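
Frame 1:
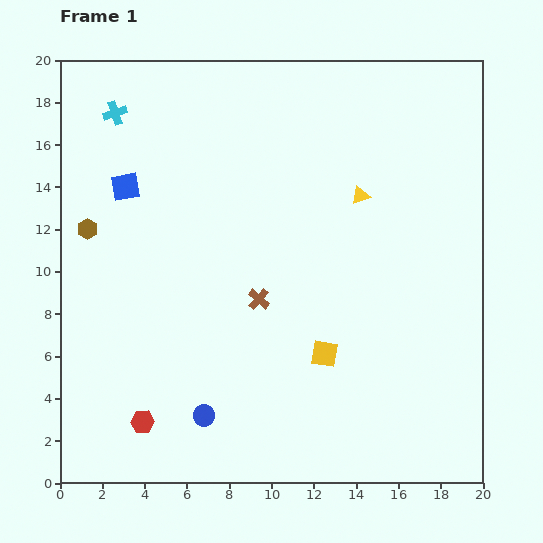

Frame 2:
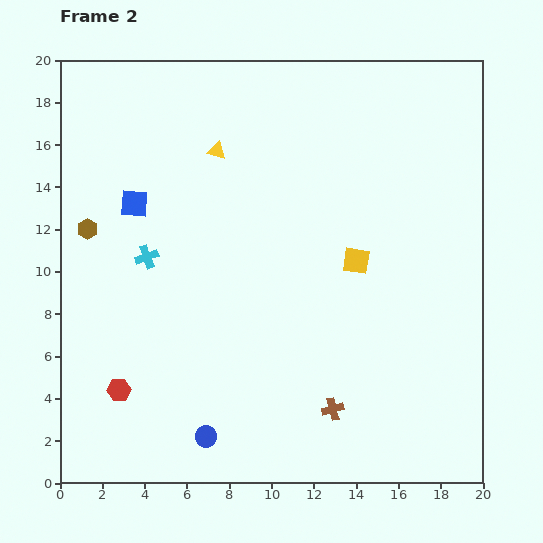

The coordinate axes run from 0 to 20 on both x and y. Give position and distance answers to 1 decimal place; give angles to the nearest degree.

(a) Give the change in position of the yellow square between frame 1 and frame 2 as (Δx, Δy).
(1.5, 4.4)

The yellow square was at (12.5, 6.1) in frame 1 and (14.0, 10.5) in frame 2.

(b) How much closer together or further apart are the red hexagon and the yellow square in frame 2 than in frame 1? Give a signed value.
+3.6

Distance in frame 1: 9.2. Distance in frame 2: 12.8.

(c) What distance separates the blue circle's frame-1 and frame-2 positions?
1.0

The blue circle moved from (6.8, 3.2) to (6.9, 2.2), a distance of √(0.1² + 1.0²) ≈ 1.0.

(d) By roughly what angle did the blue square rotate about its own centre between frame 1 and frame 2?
15° clockwise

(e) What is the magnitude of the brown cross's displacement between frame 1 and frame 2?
6.3

The brown cross moved from (9.4, 8.7) to (12.9, 3.5), a distance of √(3.5² + 5.2²) ≈ 6.3.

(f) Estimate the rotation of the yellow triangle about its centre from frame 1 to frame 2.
34° clockwise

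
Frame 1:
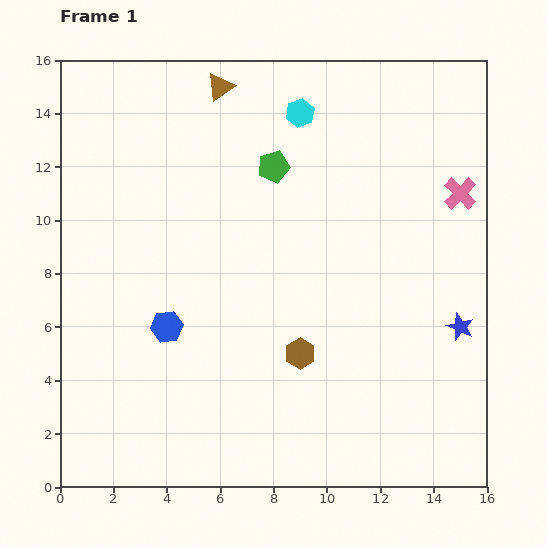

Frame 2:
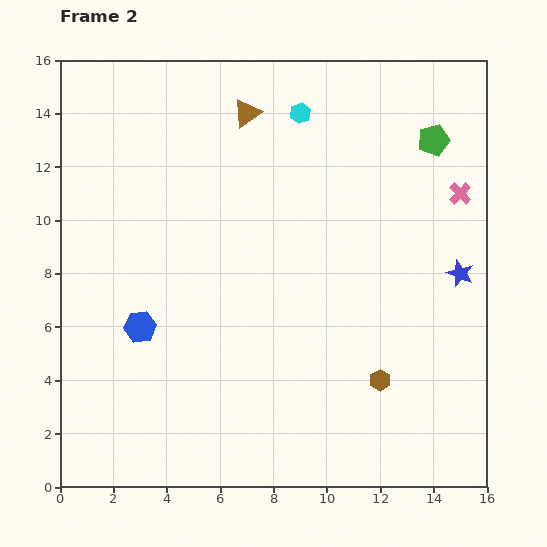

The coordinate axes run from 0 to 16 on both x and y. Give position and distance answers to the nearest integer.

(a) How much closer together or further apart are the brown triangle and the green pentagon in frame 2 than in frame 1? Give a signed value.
+3

Distance in frame 1: 4. Distance in frame 2: 7.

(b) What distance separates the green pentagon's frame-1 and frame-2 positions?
6

The green pentagon moved from (8, 12) to (14, 13), a distance of √(6² + 1²) ≈ 6.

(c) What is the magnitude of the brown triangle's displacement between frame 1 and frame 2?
1

The brown triangle moved from (6, 15) to (7, 14), a distance of √(1² + 1²) ≈ 1.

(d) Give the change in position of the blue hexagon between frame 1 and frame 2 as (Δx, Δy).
(-1, 0)

The blue hexagon was at (4, 6) in frame 1 and (3, 6) in frame 2.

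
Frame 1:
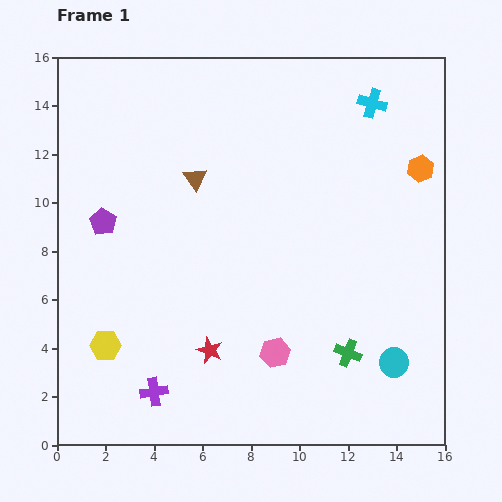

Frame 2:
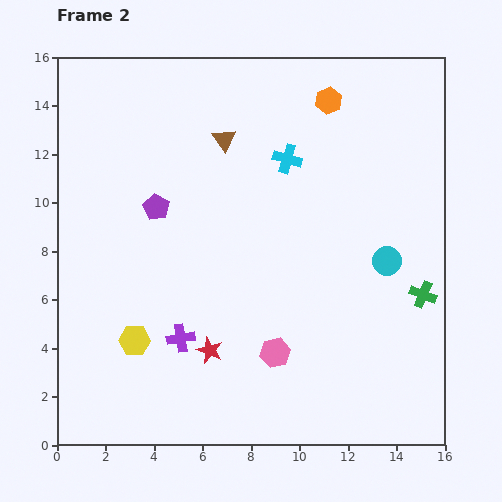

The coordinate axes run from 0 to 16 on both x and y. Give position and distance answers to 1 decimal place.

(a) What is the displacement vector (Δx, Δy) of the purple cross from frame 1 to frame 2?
(1.1, 2.2)

The purple cross was at (4.0, 2.2) in frame 1 and (5.1, 4.4) in frame 2.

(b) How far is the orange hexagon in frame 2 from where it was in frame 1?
4.7

The orange hexagon moved from (15.0, 11.4) to (11.2, 14.2), a distance of √(3.8² + 2.8²) ≈ 4.7.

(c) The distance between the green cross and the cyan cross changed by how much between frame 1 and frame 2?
-2.4

Distance in frame 1: 10.3. Distance in frame 2: 7.9.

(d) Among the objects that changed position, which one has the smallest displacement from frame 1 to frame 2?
the yellow hexagon

(moved 1.2)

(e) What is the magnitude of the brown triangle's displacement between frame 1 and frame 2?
2.0

The brown triangle moved from (5.7, 11.0) to (6.9, 12.6), a distance of √(1.2² + 1.6²) ≈ 2.0.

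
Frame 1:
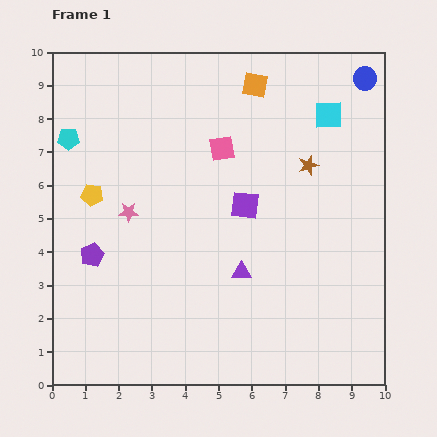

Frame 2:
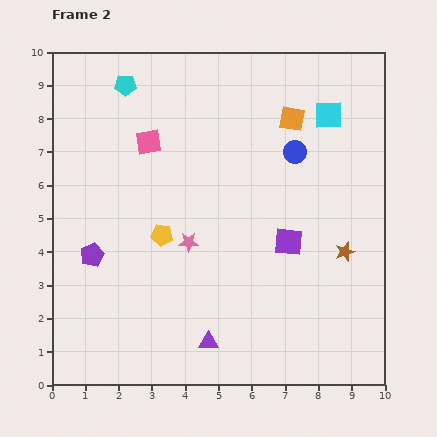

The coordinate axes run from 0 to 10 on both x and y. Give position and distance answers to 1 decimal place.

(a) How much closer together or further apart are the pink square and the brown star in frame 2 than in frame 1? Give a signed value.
+4.2

Distance in frame 1: 2.6. Distance in frame 2: 6.8.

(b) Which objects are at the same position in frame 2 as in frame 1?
the purple pentagon, the cyan square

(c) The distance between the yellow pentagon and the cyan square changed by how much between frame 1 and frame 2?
-1.3

Distance in frame 1: 7.5. Distance in frame 2: 6.2.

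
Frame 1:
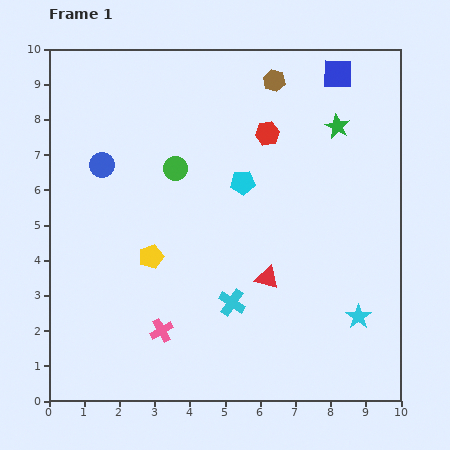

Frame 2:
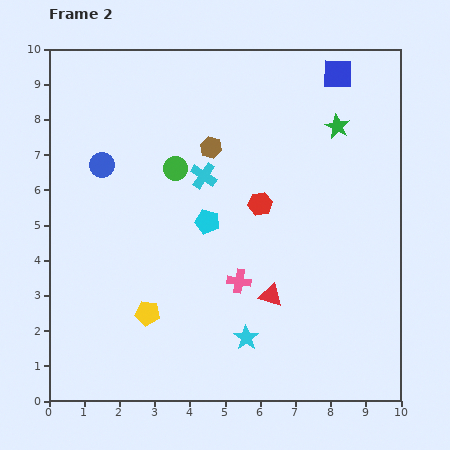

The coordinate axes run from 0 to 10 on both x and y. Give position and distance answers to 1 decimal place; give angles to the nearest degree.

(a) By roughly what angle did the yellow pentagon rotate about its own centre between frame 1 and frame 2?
28° clockwise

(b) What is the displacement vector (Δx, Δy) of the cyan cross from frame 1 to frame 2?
(-0.8, 3.6)

The cyan cross was at (5.2, 2.8) in frame 1 and (4.4, 6.4) in frame 2.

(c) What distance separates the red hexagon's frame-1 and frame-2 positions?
2.0

The red hexagon moved from (6.2, 7.6) to (6.0, 5.6), a distance of √(0.2² + 2.0²) ≈ 2.0.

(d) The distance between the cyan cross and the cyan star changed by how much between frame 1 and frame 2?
+1.2

Distance in frame 1: 3.6. Distance in frame 2: 4.8.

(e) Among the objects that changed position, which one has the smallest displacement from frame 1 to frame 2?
the red triangle

(moved 0.5)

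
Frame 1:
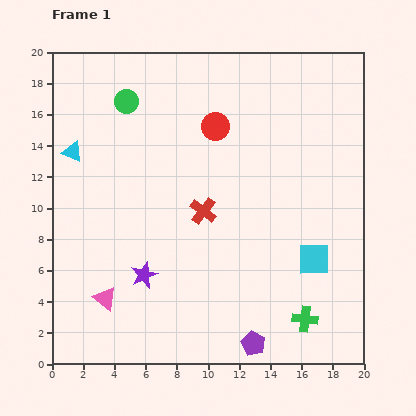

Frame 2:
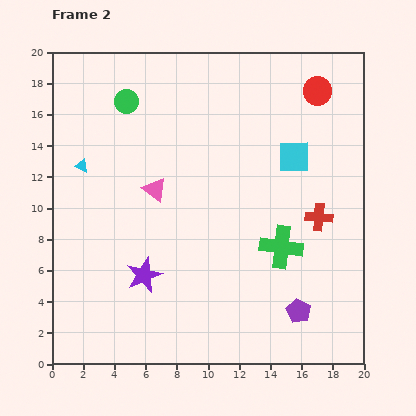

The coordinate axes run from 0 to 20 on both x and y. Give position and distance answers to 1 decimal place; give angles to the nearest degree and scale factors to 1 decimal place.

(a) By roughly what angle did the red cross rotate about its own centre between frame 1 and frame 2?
32° counter-clockwise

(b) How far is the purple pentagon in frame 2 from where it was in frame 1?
3.6

The purple pentagon moved from (12.9, 1.3) to (15.8, 3.4), a distance of √(2.9² + 2.1²) ≈ 3.6.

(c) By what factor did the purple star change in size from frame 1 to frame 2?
1.4×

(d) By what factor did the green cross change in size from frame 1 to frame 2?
1.7×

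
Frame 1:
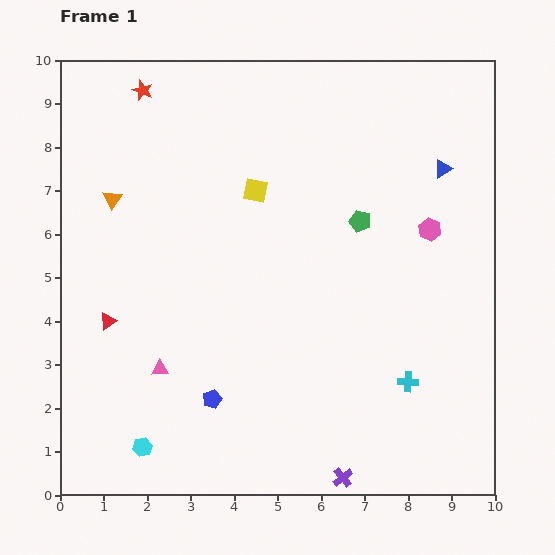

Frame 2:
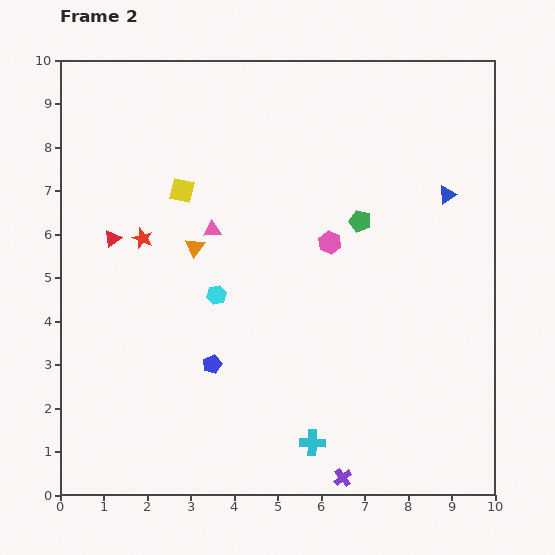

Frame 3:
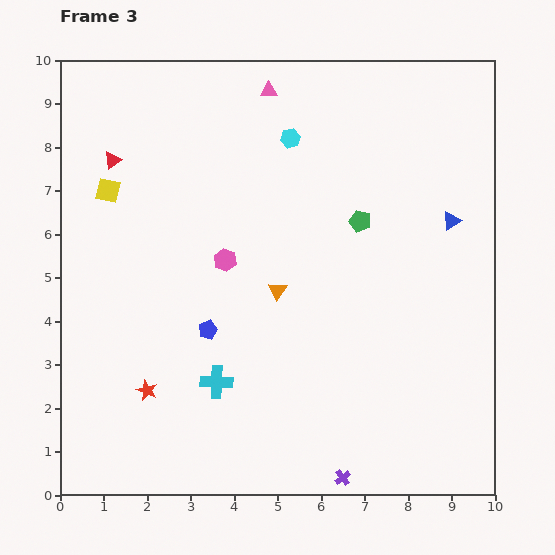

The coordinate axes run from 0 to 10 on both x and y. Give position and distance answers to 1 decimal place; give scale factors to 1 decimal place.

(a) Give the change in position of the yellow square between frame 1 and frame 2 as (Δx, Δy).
(-1.7, 0.0)

The yellow square was at (4.5, 7.0) in frame 1 and (2.8, 7.0) in frame 2.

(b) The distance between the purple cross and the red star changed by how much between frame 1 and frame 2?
-2.8

Distance in frame 1: 10.0. Distance in frame 2: 7.2.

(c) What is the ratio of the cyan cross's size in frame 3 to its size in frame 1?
1.6×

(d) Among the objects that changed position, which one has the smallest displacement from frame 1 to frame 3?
the blue triangle

(moved 1.2)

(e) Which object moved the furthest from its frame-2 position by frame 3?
the cyan hexagon

(moved 4.0; next 3.5)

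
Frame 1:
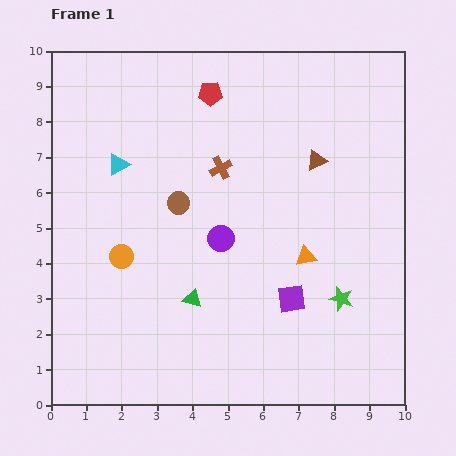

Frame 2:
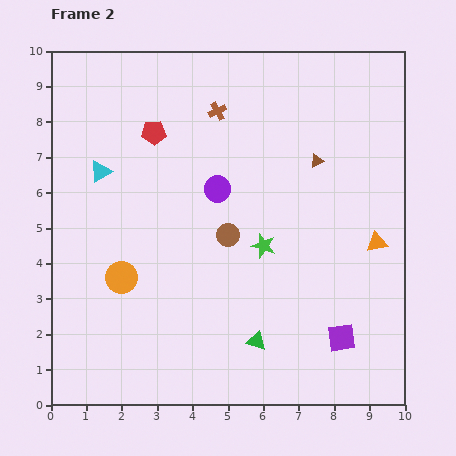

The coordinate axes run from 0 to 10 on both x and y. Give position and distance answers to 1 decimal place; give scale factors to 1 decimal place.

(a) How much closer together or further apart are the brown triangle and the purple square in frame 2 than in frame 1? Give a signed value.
+1.0

Distance in frame 1: 4.0. Distance in frame 2: 5.0.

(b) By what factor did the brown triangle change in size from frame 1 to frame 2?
0.6×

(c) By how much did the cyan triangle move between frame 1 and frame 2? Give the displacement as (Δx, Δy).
(-0.5, -0.2)

The cyan triangle was at (1.9, 6.8) in frame 1 and (1.4, 6.6) in frame 2.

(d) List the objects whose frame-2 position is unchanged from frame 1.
the brown triangle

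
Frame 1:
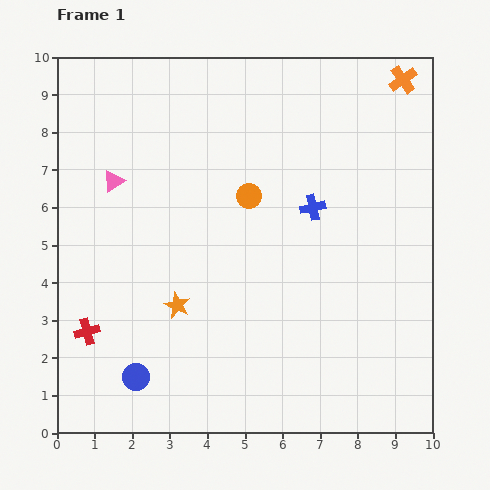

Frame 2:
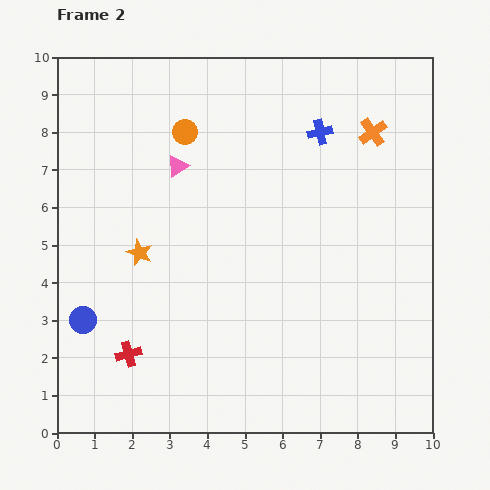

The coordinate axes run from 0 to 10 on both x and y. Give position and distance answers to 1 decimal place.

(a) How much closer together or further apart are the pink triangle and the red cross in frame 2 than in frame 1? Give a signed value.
+1.1

Distance in frame 1: 4.1. Distance in frame 2: 5.2.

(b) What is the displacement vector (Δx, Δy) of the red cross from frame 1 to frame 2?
(1.1, -0.6)

The red cross was at (0.8, 2.7) in frame 1 and (1.9, 2.1) in frame 2.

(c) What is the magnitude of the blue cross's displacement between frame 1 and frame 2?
2.0

The blue cross moved from (6.8, 6.0) to (7.0, 8.0), a distance of √(0.2² + 2.0²) ≈ 2.0.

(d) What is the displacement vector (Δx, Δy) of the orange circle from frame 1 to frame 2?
(-1.7, 1.7)

The orange circle was at (5.1, 6.3) in frame 1 and (3.4, 8.0) in frame 2.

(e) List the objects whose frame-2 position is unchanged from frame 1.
none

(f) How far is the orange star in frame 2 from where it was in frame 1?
1.7

The orange star moved from (3.2, 3.4) to (2.2, 4.8), a distance of √(1.0² + 1.4²) ≈ 1.7.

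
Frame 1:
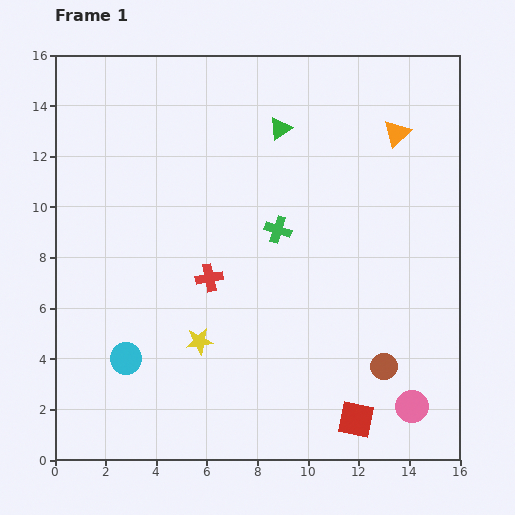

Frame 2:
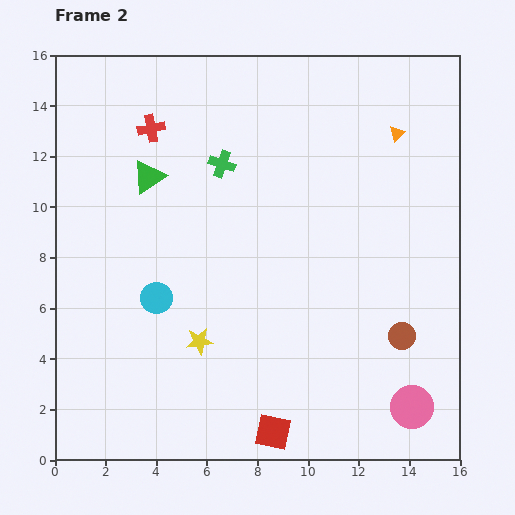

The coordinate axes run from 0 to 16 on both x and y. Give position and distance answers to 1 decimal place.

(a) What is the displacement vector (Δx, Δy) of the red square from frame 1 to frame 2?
(-3.3, -0.5)

The red square was at (11.9, 1.6) in frame 1 and (8.6, 1.1) in frame 2.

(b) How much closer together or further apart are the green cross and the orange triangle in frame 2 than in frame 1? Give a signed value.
+1.0

Distance in frame 1: 6.0. Distance in frame 2: 7.0.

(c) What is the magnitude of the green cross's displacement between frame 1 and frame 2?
3.4

The green cross moved from (8.8, 9.1) to (6.6, 11.7), a distance of √(2.2² + 2.6²) ≈ 3.4.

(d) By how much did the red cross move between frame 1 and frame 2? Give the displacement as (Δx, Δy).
(-2.3, 5.9)

The red cross was at (6.1, 7.2) in frame 1 and (3.8, 13.1) in frame 2.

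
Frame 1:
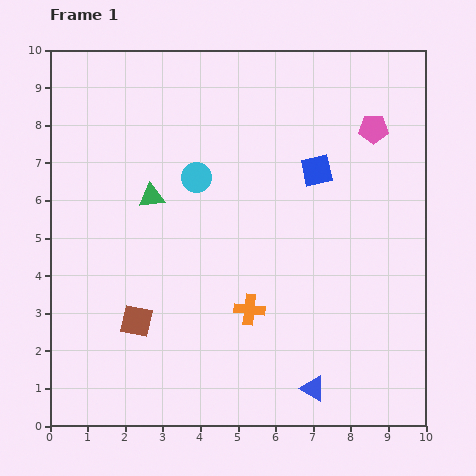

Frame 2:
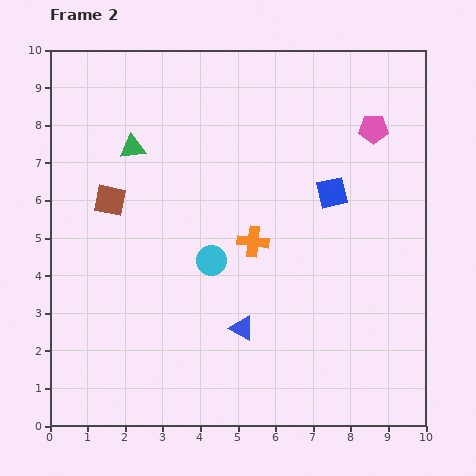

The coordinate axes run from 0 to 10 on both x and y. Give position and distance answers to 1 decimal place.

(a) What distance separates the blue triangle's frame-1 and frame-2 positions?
2.5

The blue triangle moved from (7.0, 1.0) to (5.1, 2.6), a distance of √(1.9² + 1.6²) ≈ 2.5.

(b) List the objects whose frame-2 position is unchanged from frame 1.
the pink pentagon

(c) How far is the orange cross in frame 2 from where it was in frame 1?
1.8

The orange cross moved from (5.3, 3.1) to (5.4, 4.9), a distance of √(0.1² + 1.8²) ≈ 1.8.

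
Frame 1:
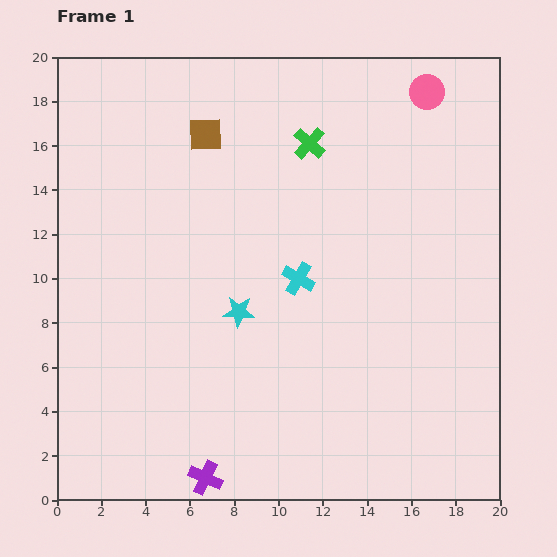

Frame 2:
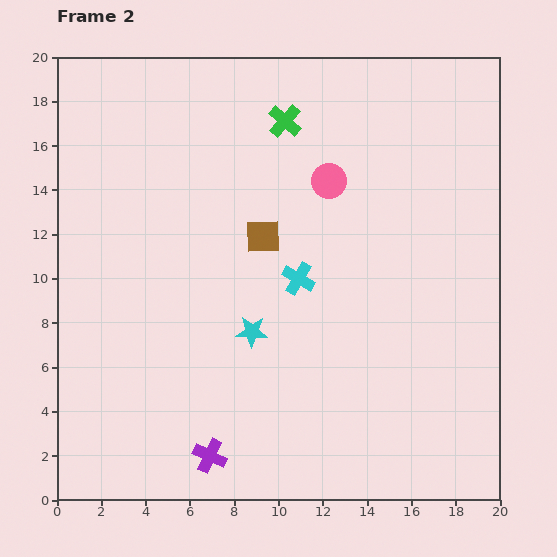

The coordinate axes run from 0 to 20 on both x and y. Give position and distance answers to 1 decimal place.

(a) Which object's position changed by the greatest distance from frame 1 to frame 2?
the pink circle

(moved 5.9; next 5.3)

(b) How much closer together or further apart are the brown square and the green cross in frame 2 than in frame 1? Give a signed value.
+0.6

Distance in frame 1: 4.7. Distance in frame 2: 5.3.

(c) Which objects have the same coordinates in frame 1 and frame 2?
the cyan cross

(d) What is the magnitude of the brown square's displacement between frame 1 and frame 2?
5.3

The brown square moved from (6.7, 16.5) to (9.3, 11.9), a distance of √(2.6² + 4.6²) ≈ 5.3.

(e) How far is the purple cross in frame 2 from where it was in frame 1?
1.0

The purple cross moved from (6.7, 1.0) to (6.9, 2.0), a distance of √(0.2² + 1.0²) ≈ 1.0.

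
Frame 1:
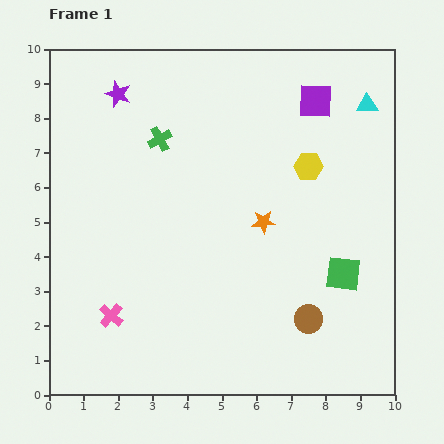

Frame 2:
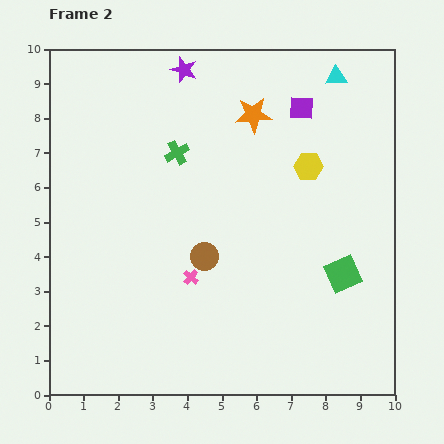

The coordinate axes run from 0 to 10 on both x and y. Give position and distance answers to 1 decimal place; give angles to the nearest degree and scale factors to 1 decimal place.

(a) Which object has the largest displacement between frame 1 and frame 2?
the brown circle

(moved 3.5; next 3.1)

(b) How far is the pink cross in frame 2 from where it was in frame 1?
2.5

The pink cross moved from (1.8, 2.3) to (4.1, 3.4), a distance of √(2.3² + 1.1²) ≈ 2.5.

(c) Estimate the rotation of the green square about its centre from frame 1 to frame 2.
30° counter-clockwise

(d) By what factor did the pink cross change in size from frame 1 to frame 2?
0.6×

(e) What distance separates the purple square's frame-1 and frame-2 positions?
0.4

The purple square moved from (7.7, 8.5) to (7.3, 8.3), a distance of √(0.4² + 0.2²) ≈ 0.4.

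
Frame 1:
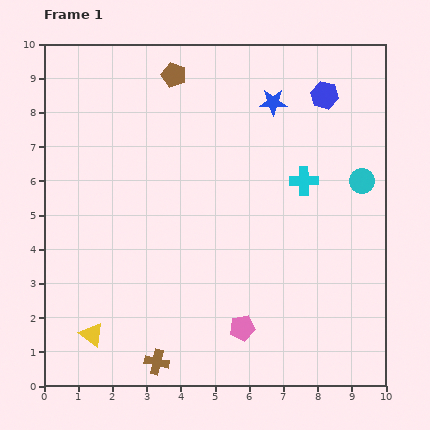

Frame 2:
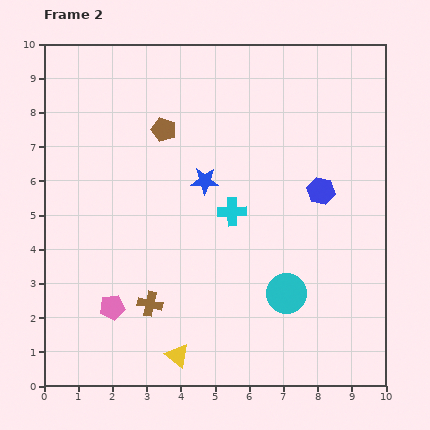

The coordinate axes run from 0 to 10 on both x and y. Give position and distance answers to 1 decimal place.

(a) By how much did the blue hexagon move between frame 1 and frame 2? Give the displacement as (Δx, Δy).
(-0.1, -2.8)

The blue hexagon was at (8.2, 8.5) in frame 1 and (8.1, 5.7) in frame 2.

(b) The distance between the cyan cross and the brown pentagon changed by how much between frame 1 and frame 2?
-1.8

Distance in frame 1: 4.9. Distance in frame 2: 3.1.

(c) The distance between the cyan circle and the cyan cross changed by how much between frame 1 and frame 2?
+1.2

Distance in frame 1: 1.7. Distance in frame 2: 2.9.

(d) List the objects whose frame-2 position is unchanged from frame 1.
none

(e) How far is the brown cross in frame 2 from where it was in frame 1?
1.7

The brown cross moved from (3.3, 0.7) to (3.1, 2.4), a distance of √(0.2² + 1.7²) ≈ 1.7.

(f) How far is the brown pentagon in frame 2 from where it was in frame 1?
1.6

The brown pentagon moved from (3.8, 9.1) to (3.5, 7.5), a distance of √(0.3² + 1.6²) ≈ 1.6.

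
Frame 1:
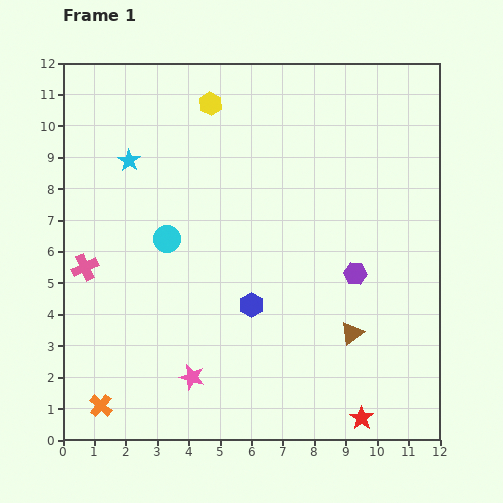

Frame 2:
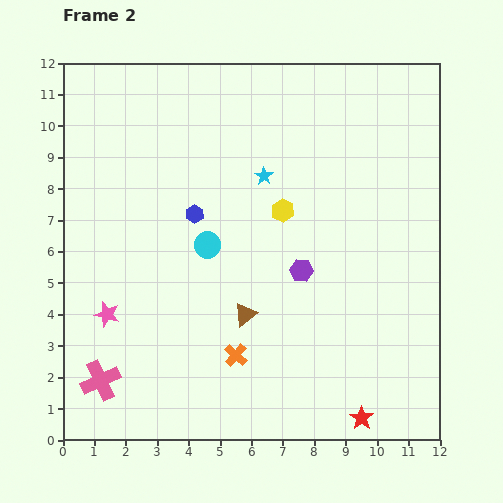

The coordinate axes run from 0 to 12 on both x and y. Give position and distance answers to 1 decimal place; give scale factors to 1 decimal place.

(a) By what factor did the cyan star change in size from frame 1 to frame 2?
0.8×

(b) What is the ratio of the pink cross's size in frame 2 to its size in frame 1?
1.5×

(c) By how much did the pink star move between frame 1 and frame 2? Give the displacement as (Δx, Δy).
(-2.7, 2.0)

The pink star was at (4.1, 2.0) in frame 1 and (1.4, 4.0) in frame 2.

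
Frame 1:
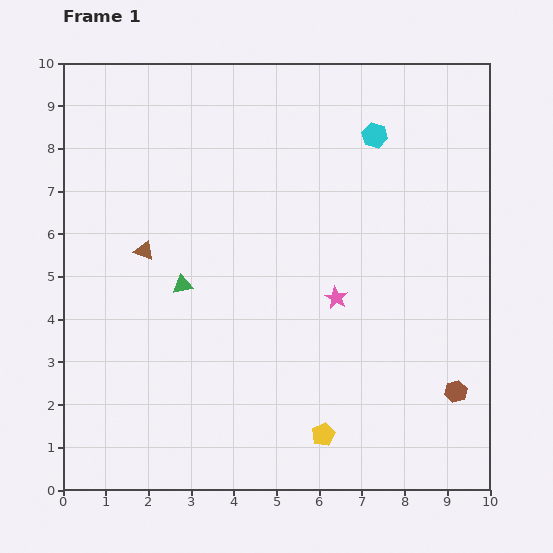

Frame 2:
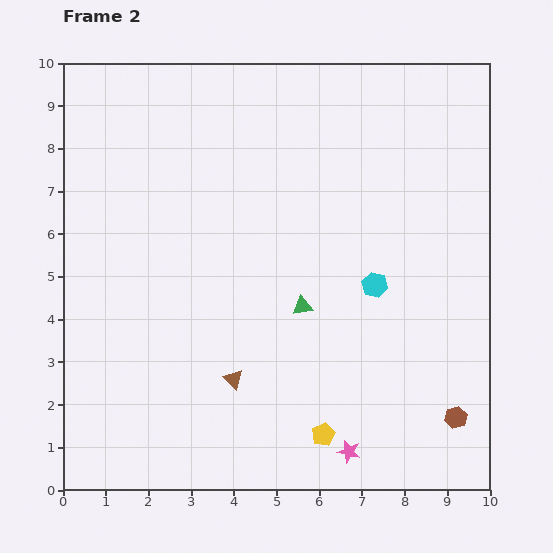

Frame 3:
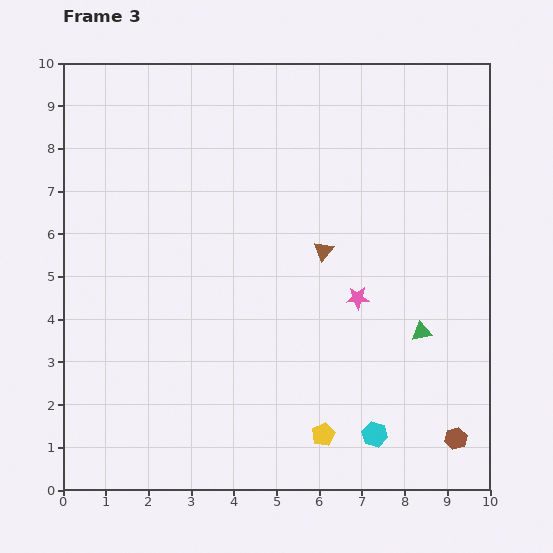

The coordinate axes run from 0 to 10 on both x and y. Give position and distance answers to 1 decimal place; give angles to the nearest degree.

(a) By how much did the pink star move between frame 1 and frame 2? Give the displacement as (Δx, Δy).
(0.3, -3.6)

The pink star was at (6.4, 4.5) in frame 1 and (6.7, 0.9) in frame 2.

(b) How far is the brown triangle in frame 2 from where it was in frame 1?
3.7

The brown triangle moved from (1.9, 5.6) to (4.0, 2.6), a distance of √(2.1² + 3.0²) ≈ 3.7.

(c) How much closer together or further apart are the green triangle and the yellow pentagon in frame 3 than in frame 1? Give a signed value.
-1.5

Distance in frame 1: 4.8. Distance in frame 3: 3.3.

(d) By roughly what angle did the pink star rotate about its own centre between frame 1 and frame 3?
31° counter-clockwise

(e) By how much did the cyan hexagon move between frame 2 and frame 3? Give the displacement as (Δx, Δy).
(0.0, -3.5)

The cyan hexagon was at (7.3, 4.8) in frame 2 and (7.3, 1.3) in frame 3.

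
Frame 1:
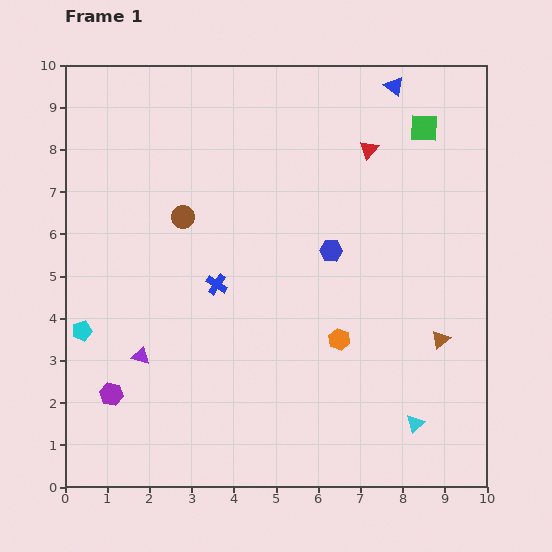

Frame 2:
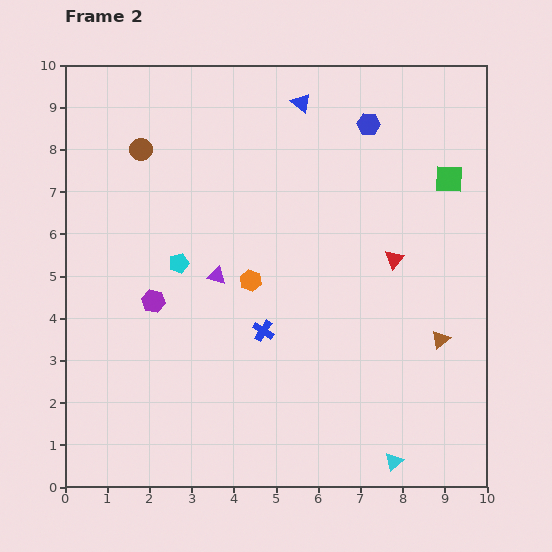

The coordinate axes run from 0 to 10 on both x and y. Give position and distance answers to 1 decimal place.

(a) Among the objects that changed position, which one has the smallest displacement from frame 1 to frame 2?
the cyan triangle

(moved 1.0)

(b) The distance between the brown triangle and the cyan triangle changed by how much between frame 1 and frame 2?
+1.0

Distance in frame 1: 2.1. Distance in frame 2: 3.1.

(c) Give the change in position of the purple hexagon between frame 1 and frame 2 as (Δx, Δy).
(1.0, 2.2)

The purple hexagon was at (1.1, 2.2) in frame 1 and (2.1, 4.4) in frame 2.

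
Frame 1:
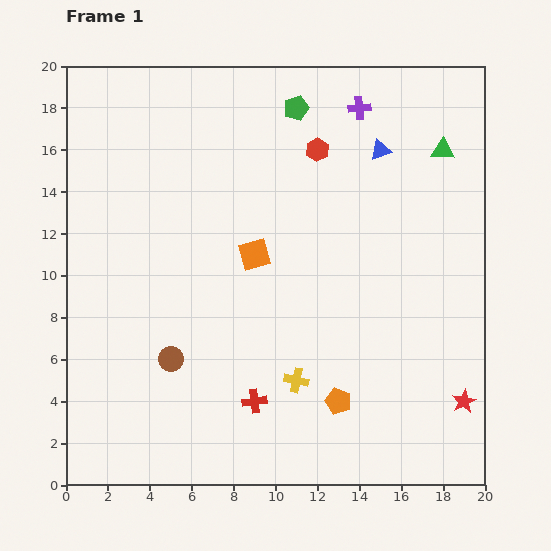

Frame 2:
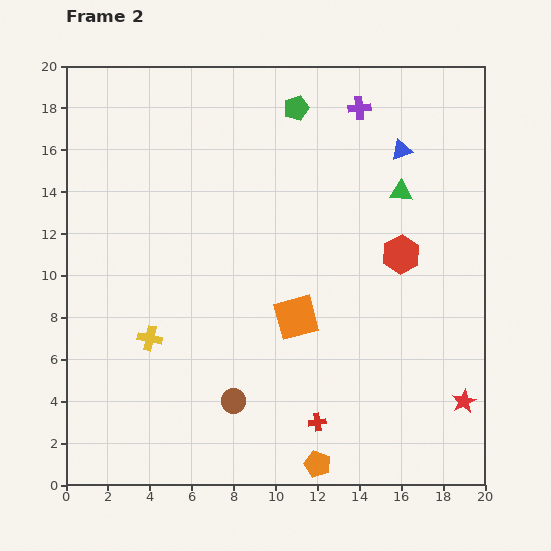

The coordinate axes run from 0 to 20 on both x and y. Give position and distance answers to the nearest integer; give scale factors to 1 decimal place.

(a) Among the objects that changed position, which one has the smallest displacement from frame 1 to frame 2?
the blue triangle

(moved 1)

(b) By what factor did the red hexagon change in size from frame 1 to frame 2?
1.6×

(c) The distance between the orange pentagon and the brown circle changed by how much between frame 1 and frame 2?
-3

Distance in frame 1: 8. Distance in frame 2: 5.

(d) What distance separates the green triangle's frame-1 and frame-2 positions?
3

The green triangle moved from (18, 16) to (16, 14), a distance of √(2² + 2²) ≈ 3.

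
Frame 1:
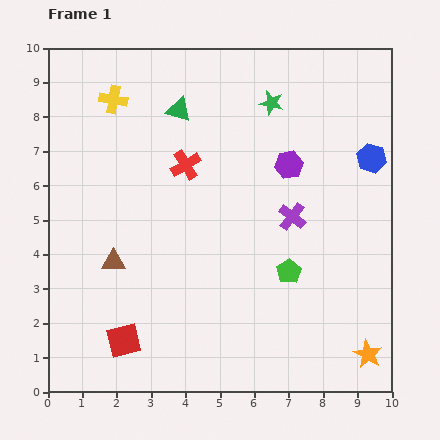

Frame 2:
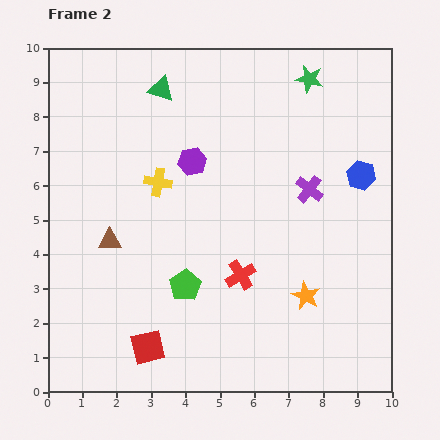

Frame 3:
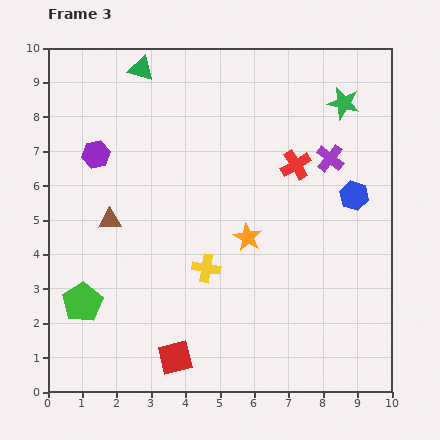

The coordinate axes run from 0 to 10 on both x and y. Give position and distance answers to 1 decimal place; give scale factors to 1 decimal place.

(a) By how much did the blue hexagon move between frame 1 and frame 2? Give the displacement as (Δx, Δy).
(-0.3, -0.5)

The blue hexagon was at (9.4, 6.8) in frame 1 and (9.1, 6.3) in frame 2.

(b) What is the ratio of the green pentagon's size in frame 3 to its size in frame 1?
1.6×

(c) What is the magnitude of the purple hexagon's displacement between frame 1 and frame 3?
5.6

The purple hexagon moved from (7.0, 6.6) to (1.4, 6.9), a distance of √(5.6² + 0.3²) ≈ 5.6.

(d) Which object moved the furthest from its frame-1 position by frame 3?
the green pentagon

(moved 6.1; next 5.6)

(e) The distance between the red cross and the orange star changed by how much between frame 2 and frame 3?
+0.5

Distance in frame 2: 2.0. Distance in frame 3: 2.5.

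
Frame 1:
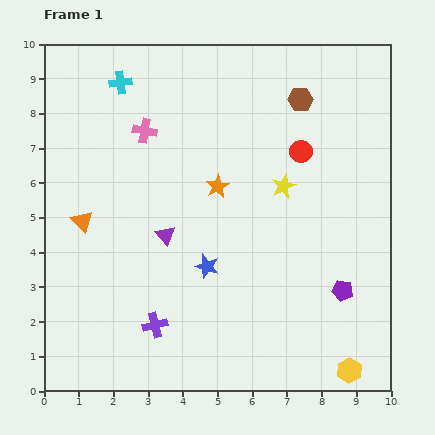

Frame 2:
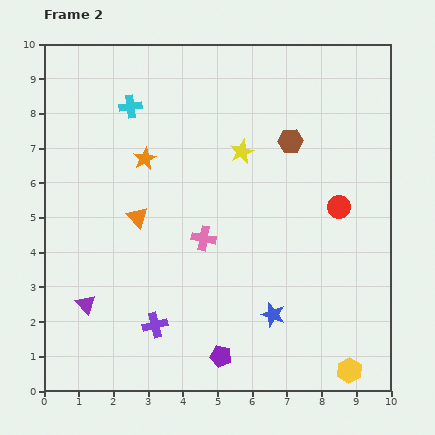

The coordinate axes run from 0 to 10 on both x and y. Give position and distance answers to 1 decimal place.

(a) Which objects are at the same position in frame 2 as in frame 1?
the purple cross, the yellow hexagon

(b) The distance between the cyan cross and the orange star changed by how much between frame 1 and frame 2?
-2.5

Distance in frame 1: 4.1. Distance in frame 2: 1.6.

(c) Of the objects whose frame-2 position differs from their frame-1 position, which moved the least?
the cyan cross

(moved 0.8)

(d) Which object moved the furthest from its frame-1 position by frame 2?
the purple pentagon

(moved 4.0; next 3.5)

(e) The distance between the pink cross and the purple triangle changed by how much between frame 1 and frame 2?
+0.8

Distance in frame 1: 3.1. Distance in frame 2: 3.9.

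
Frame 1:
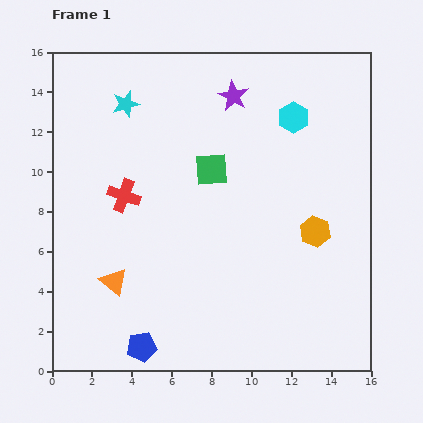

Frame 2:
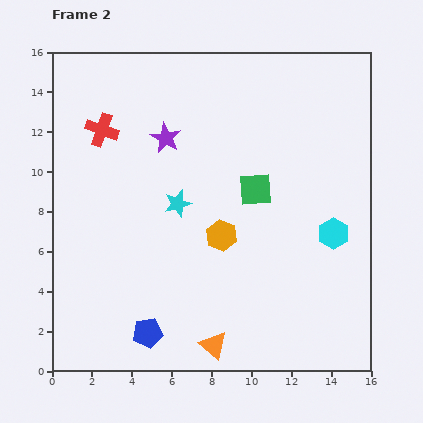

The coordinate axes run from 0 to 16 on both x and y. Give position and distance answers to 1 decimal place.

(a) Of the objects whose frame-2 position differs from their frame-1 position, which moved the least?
the blue pentagon

(moved 0.8)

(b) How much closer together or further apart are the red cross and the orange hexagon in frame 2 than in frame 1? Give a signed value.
-1.8

Distance in frame 1: 9.8. Distance in frame 2: 8.0.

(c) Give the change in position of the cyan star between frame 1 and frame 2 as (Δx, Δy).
(2.6, -5.0)

The cyan star was at (3.7, 13.4) in frame 1 and (6.3, 8.4) in frame 2.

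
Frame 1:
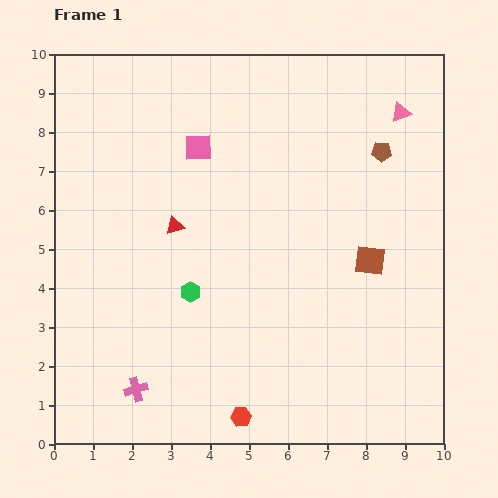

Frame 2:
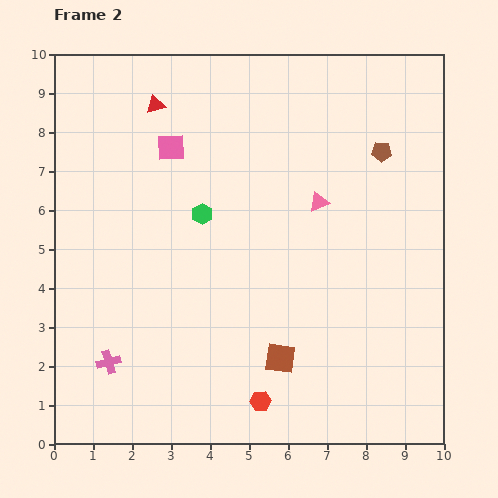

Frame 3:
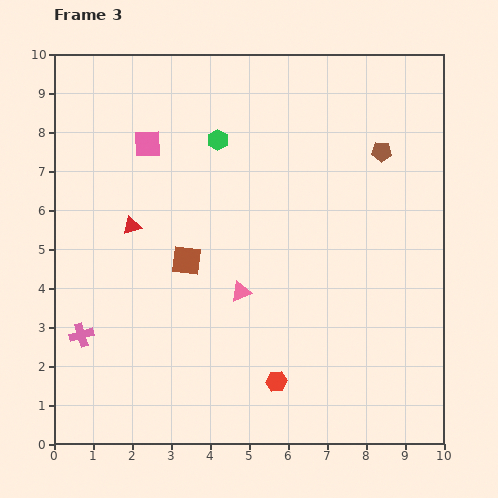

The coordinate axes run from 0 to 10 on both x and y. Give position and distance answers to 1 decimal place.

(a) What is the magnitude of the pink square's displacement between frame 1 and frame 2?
0.7

The pink square moved from (3.7, 7.6) to (3.0, 7.6), a distance of √(0.7² + 0.0²) ≈ 0.7.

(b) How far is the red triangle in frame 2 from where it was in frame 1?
3.1

The red triangle moved from (3.1, 5.6) to (2.6, 8.7), a distance of √(0.5² + 3.1²) ≈ 3.1.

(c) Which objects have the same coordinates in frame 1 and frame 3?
the brown pentagon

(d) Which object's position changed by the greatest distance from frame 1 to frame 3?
the pink triangle

(moved 6.2; next 4.7)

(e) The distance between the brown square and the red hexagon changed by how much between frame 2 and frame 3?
+2.7

Distance in frame 2: 1.2. Distance in frame 3: 3.9.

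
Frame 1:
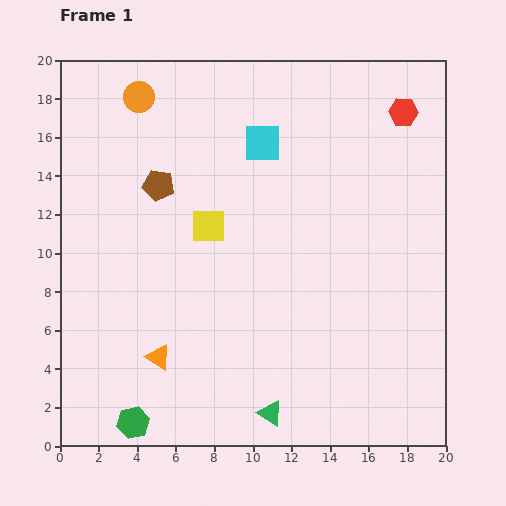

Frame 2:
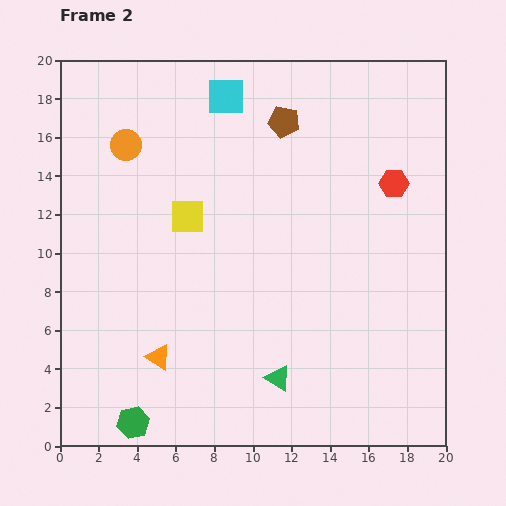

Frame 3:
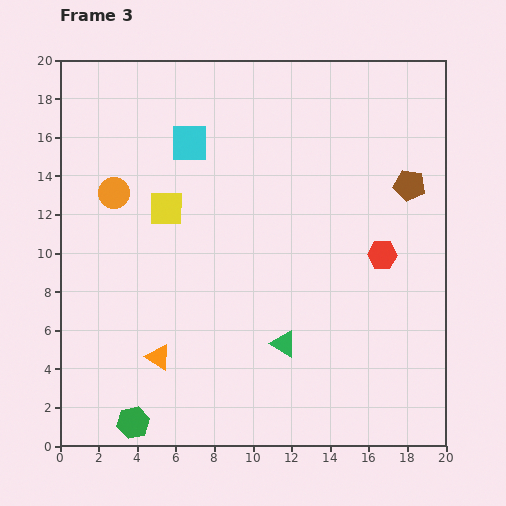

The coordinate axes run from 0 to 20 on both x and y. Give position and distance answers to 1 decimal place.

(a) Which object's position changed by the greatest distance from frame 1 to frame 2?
the brown pentagon

(moved 7.3; next 3.7)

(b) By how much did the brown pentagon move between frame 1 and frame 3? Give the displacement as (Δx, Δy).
(13.0, 0.0)

The brown pentagon was at (5.1, 13.5) in frame 1 and (18.1, 13.5) in frame 3.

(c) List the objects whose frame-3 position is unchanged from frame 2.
the green hexagon, the orange triangle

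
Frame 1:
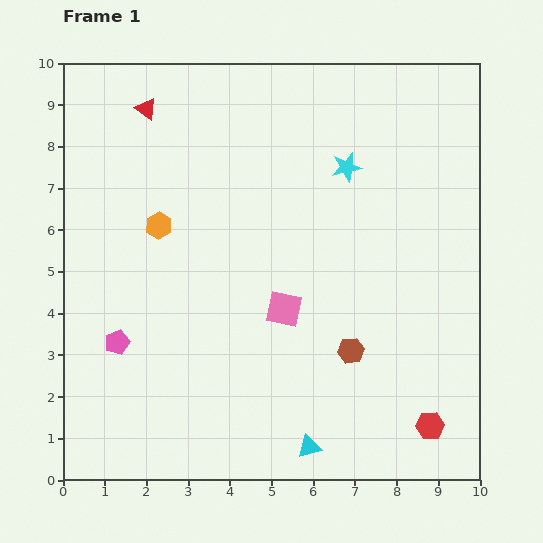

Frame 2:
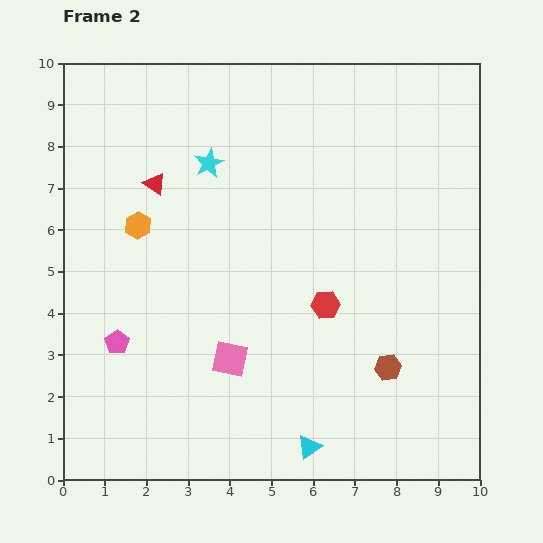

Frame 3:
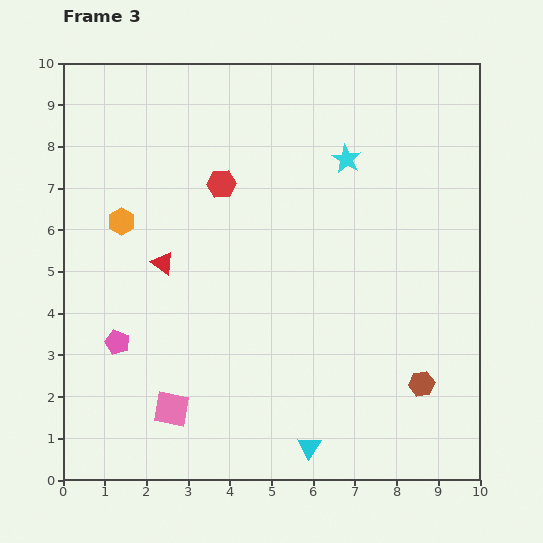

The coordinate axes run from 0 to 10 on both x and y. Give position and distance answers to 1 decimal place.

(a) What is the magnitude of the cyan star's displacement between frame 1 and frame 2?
3.3

The cyan star moved from (6.8, 7.5) to (3.5, 7.6), a distance of √(3.3² + 0.1²) ≈ 3.3.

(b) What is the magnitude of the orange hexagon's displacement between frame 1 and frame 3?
0.9

The orange hexagon moved from (2.3, 6.1) to (1.4, 6.2), a distance of √(0.9² + 0.1²) ≈ 0.9.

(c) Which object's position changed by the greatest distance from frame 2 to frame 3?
the red hexagon

(moved 3.8; next 3.3)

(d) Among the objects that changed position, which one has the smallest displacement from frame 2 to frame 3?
the orange hexagon

(moved 0.4)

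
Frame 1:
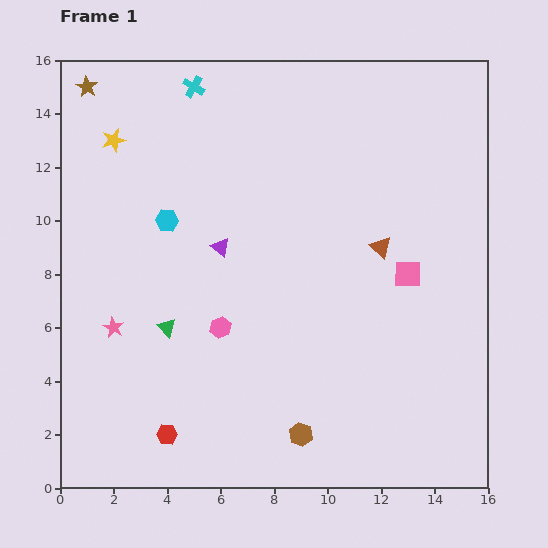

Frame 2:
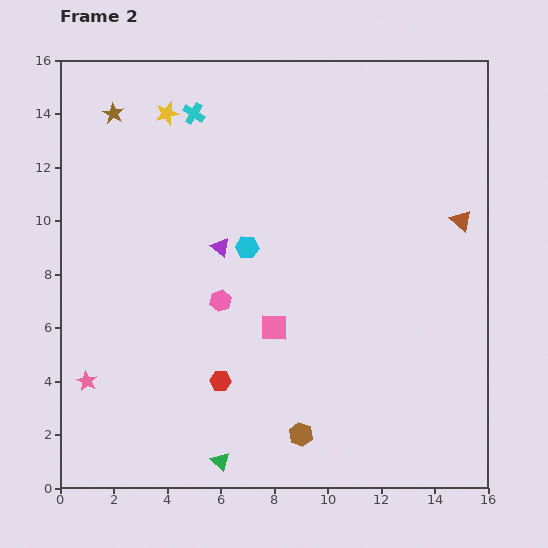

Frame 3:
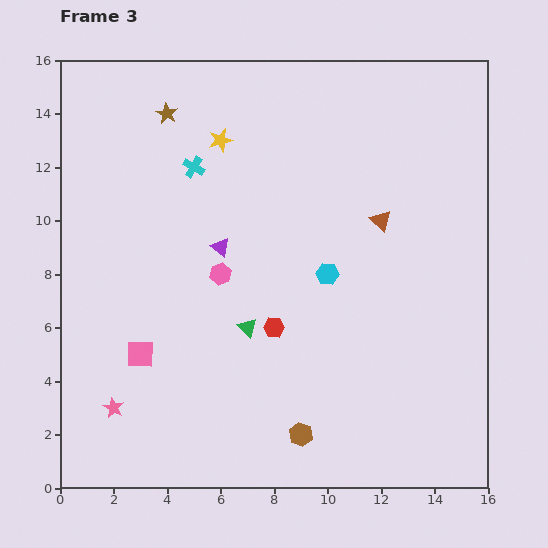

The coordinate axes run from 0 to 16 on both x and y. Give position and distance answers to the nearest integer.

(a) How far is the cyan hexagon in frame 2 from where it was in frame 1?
3

The cyan hexagon moved from (4, 10) to (7, 9), a distance of √(3² + 1²) ≈ 3.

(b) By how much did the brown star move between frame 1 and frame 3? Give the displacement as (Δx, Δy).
(3, -1)

The brown star was at (1, 15) in frame 1 and (4, 14) in frame 3.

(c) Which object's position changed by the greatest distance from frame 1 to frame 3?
the pink square

(moved 10; next 6)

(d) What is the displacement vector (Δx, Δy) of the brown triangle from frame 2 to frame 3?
(-3, 0)

The brown triangle was at (15, 10) in frame 2 and (12, 10) in frame 3.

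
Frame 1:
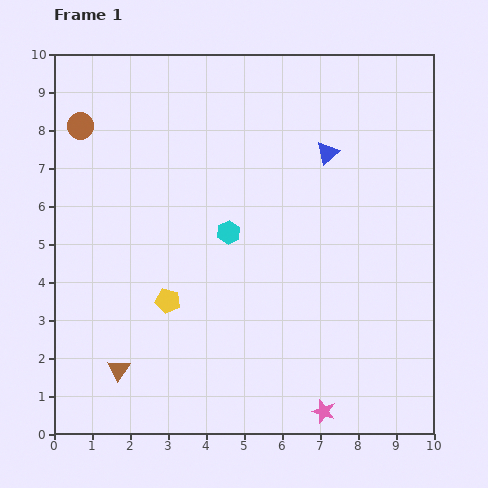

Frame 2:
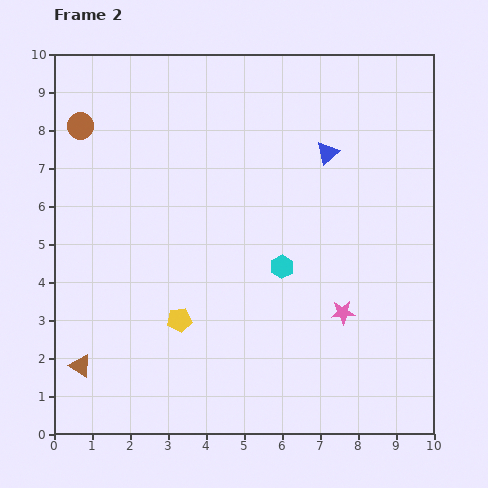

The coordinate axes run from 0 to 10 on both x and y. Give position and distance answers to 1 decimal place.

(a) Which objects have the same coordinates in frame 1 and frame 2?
the brown circle, the blue triangle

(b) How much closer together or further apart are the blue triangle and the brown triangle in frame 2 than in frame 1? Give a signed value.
+0.7

Distance in frame 1: 7.9. Distance in frame 2: 8.6.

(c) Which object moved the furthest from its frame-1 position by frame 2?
the pink star

(moved 2.6; next 1.7)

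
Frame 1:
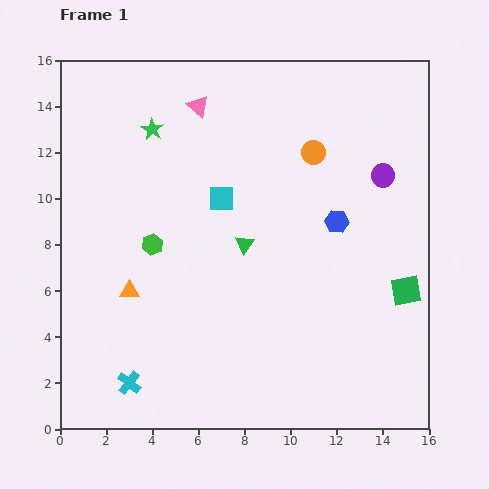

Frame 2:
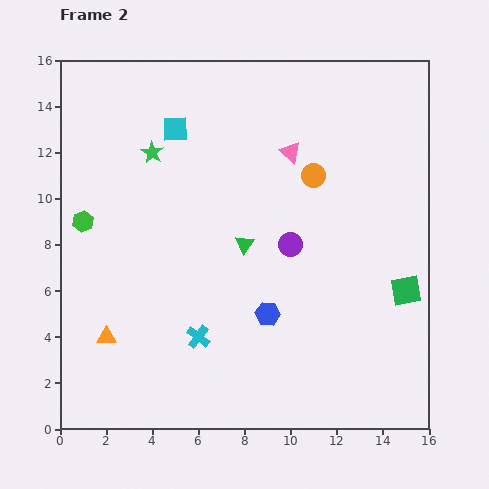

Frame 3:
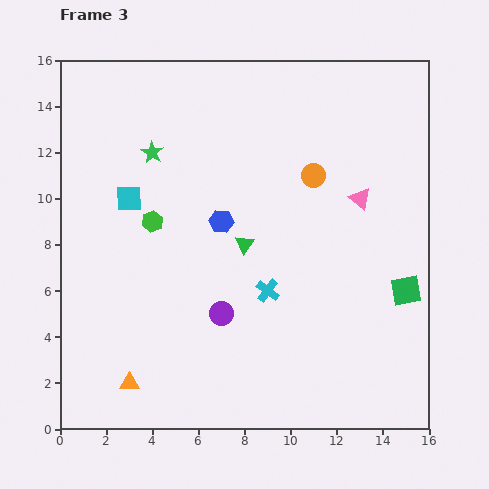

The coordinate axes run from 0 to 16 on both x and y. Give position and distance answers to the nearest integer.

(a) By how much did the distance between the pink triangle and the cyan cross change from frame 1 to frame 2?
-3

Distance in frame 1: 12. Distance in frame 2: 9.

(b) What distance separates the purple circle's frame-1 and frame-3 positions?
9

The purple circle moved from (14, 11) to (7, 5), a distance of √(7² + 6²) ≈ 9.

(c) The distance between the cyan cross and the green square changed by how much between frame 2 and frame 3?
-3

Distance in frame 2: 9. Distance in frame 3: 6.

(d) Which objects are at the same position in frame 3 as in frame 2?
the green star, the green triangle, the green square, the orange circle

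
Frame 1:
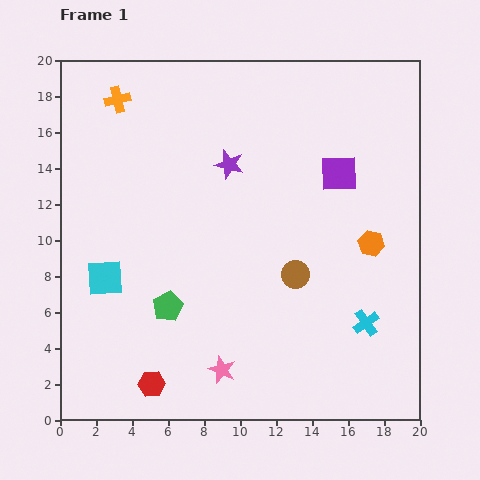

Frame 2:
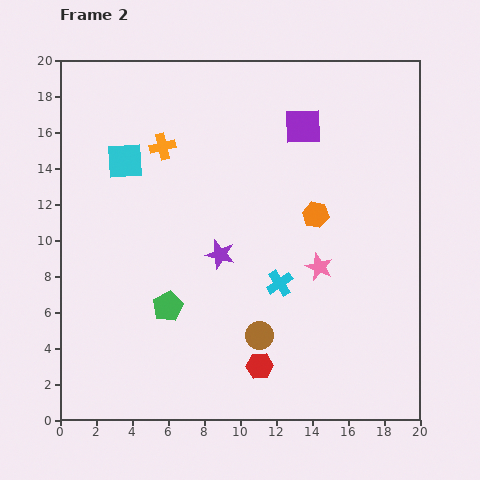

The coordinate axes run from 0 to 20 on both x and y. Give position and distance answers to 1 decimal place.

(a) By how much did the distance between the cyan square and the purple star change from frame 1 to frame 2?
-1.9

Distance in frame 1: 9.3. Distance in frame 2: 7.4.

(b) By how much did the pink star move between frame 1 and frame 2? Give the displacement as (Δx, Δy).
(5.4, 5.7)

The pink star was at (9.0, 2.8) in frame 1 and (14.4, 8.5) in frame 2.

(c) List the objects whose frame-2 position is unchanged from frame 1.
the green pentagon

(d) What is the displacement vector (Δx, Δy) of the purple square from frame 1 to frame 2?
(-2.0, 2.6)

The purple square was at (15.5, 13.7) in frame 1 and (13.5, 16.3) in frame 2.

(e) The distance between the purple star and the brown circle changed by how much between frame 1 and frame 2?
-2.1

Distance in frame 1: 7.1. Distance in frame 2: 5.0.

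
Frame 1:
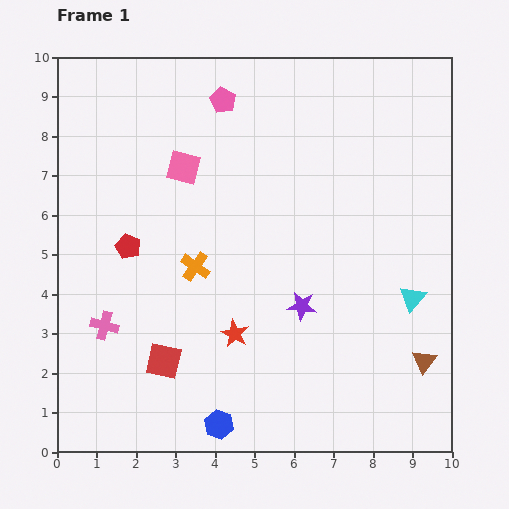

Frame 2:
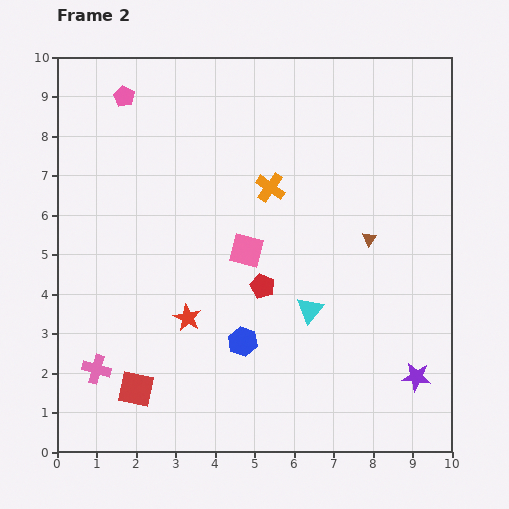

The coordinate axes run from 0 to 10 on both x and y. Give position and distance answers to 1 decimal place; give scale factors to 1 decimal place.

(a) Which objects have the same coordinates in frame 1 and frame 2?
none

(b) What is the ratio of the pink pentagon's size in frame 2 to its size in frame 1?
0.8×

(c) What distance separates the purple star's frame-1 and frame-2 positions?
3.4

The purple star moved from (6.2, 3.7) to (9.1, 1.9), a distance of √(2.9² + 1.8²) ≈ 3.4.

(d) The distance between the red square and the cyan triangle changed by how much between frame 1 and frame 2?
-1.7

Distance in frame 1: 6.5. Distance in frame 2: 4.8.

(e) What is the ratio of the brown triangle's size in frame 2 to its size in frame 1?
0.6×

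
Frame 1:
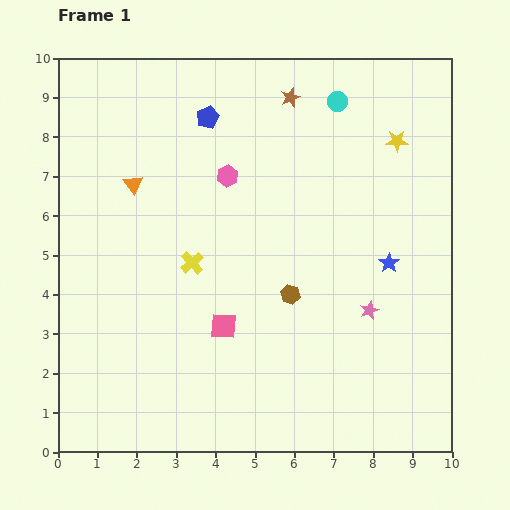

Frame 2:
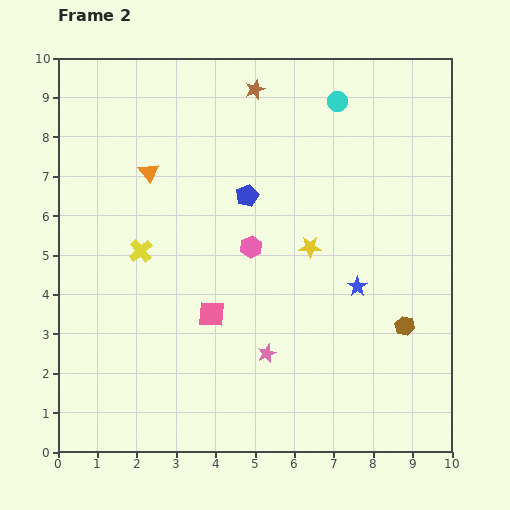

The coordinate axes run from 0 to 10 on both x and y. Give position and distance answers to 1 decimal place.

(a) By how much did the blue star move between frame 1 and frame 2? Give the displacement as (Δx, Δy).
(-0.8, -0.6)

The blue star was at (8.4, 4.8) in frame 1 and (7.6, 4.2) in frame 2.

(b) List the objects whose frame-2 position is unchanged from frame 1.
the cyan circle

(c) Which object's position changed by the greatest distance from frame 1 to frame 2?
the yellow star

(moved 3.5; next 3.0)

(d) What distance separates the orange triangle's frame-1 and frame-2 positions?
0.5

The orange triangle moved from (1.9, 6.8) to (2.3, 7.1), a distance of √(0.4² + 0.3²) ≈ 0.5.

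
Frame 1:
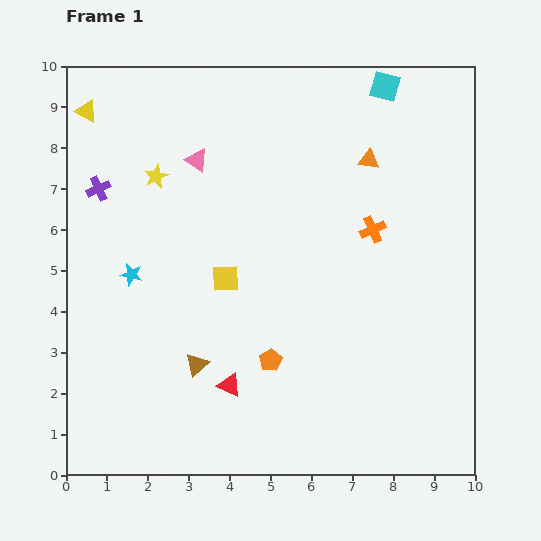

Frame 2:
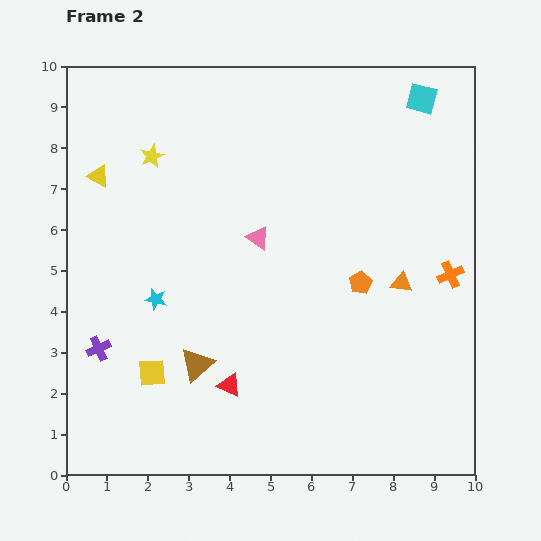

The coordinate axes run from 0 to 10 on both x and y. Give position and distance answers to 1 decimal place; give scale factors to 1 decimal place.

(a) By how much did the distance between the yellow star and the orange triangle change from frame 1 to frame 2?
+1.6

Distance in frame 1: 5.2. Distance in frame 2: 6.8.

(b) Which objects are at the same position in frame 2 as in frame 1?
the red triangle, the brown triangle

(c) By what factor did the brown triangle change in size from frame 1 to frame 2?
1.5×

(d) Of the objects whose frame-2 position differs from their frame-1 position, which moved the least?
the yellow star

(moved 0.5)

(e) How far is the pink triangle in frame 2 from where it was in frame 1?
2.4

The pink triangle moved from (3.2, 7.7) to (4.7, 5.8), a distance of √(1.5² + 1.9²) ≈ 2.4.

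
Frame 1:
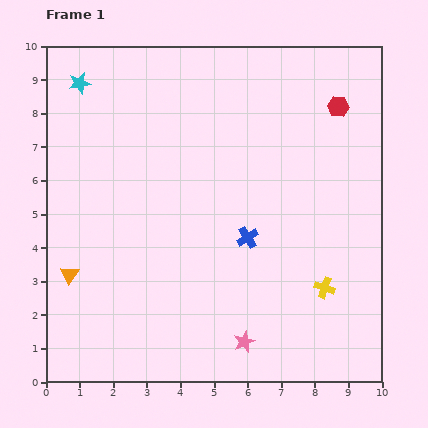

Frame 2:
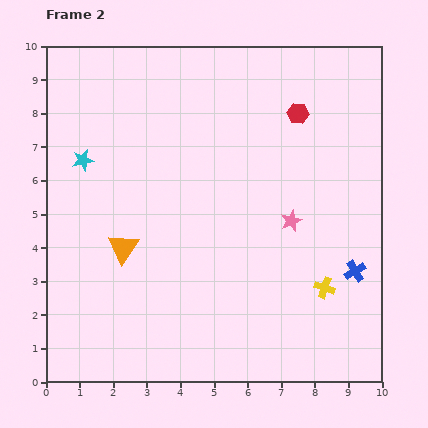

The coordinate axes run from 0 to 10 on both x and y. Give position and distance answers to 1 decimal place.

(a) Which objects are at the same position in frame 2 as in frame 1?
the yellow cross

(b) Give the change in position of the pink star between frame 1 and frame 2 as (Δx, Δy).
(1.4, 3.6)

The pink star was at (5.9, 1.2) in frame 1 and (7.3, 4.8) in frame 2.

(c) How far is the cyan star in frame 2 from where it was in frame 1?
2.3

The cyan star moved from (1.0, 8.9) to (1.1, 6.6), a distance of √(0.1² + 2.3²) ≈ 2.3.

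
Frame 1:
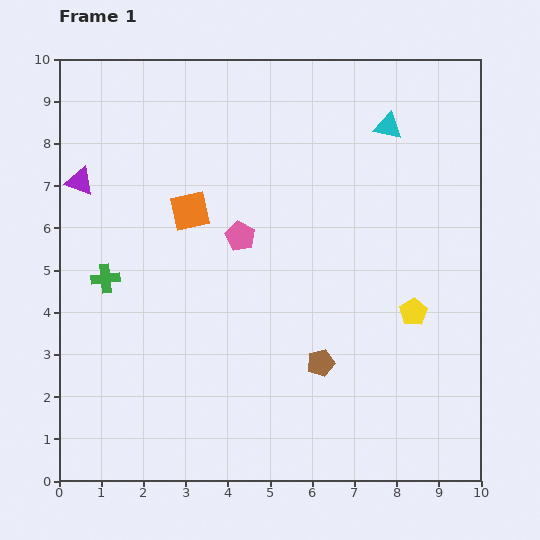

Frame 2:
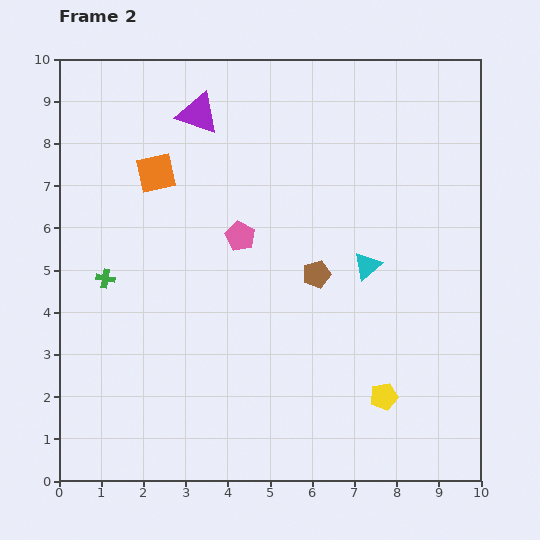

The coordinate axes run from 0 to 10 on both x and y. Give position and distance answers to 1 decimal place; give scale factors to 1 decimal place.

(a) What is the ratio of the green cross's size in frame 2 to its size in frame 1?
0.7×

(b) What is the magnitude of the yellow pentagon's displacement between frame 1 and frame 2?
2.1

The yellow pentagon moved from (8.4, 4.0) to (7.7, 2.0), a distance of √(0.7² + 2.0²) ≈ 2.1.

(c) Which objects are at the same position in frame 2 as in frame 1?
the green cross, the pink pentagon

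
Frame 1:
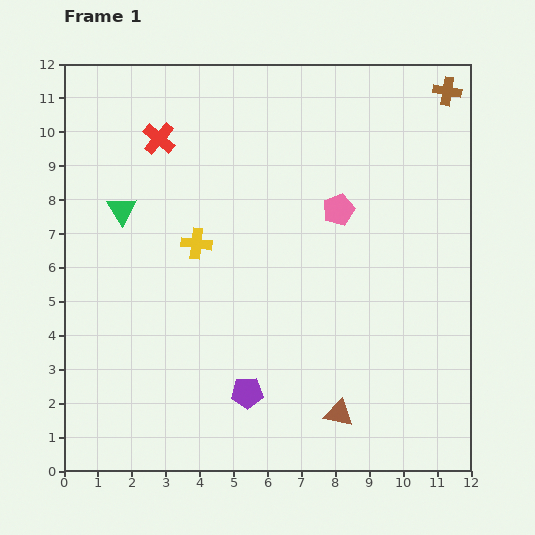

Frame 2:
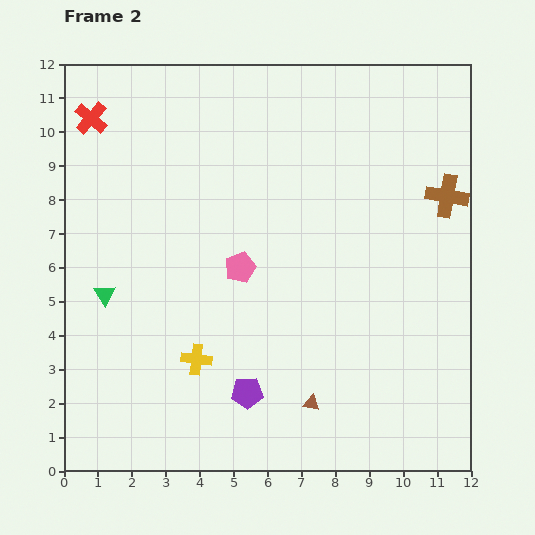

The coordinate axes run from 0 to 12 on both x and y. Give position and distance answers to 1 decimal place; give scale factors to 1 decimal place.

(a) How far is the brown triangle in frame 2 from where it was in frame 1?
0.9

The brown triangle moved from (8.1, 1.7) to (7.3, 2.0), a distance of √(0.8² + 0.3²) ≈ 0.9.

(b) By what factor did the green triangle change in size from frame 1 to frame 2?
0.7×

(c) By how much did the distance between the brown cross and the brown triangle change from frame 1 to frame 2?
-2.7

Distance in frame 1: 10.0. Distance in frame 2: 7.3.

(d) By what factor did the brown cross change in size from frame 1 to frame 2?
1.5×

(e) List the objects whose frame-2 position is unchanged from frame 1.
the purple pentagon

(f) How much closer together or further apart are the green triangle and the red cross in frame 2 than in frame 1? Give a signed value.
+2.8

Distance in frame 1: 2.4. Distance in frame 2: 5.2.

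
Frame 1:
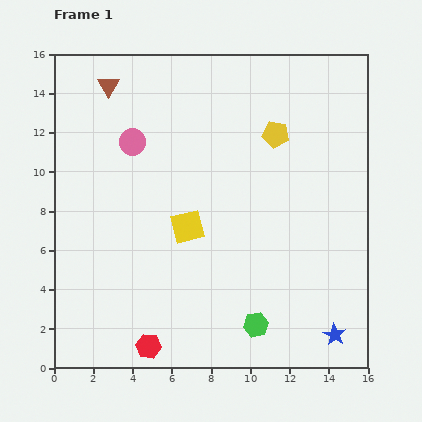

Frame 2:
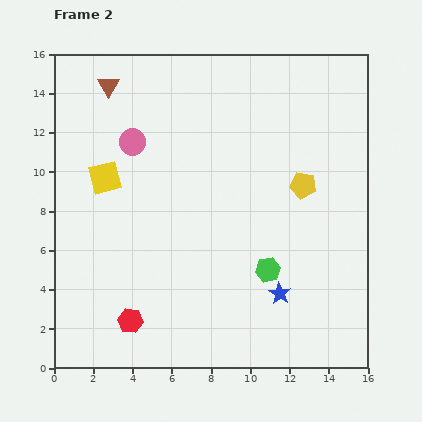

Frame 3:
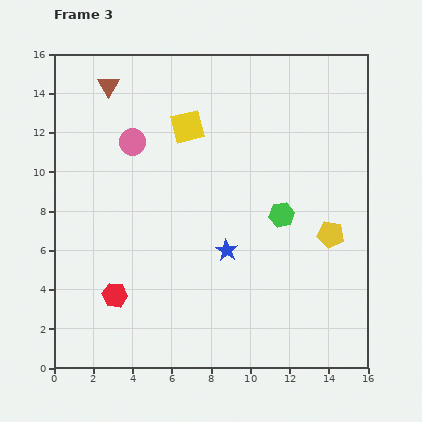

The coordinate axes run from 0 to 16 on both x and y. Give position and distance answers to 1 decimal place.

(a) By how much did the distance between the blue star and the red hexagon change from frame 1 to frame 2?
-1.8

Distance in frame 1: 9.5. Distance in frame 2: 7.7.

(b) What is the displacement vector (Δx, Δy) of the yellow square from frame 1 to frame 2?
(-4.2, 2.5)

The yellow square was at (6.8, 7.2) in frame 1 and (2.6, 9.7) in frame 2.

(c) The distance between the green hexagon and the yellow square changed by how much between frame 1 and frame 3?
+0.5

Distance in frame 1: 6.1. Distance in frame 3: 6.6.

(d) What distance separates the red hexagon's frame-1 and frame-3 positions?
3.1

The red hexagon moved from (4.8, 1.1) to (3.1, 3.7), a distance of √(1.7² + 2.6²) ≈ 3.1.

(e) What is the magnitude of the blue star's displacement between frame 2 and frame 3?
3.5

The blue star moved from (11.5, 3.8) to (8.8, 6.0), a distance of √(2.7² + 2.2²) ≈ 3.5.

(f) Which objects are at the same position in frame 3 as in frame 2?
the pink circle, the brown triangle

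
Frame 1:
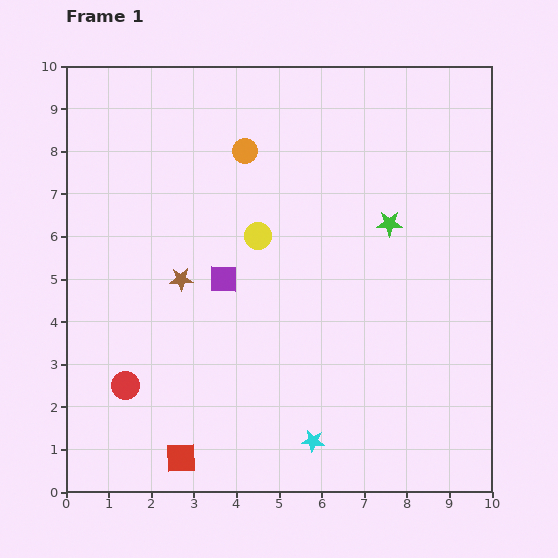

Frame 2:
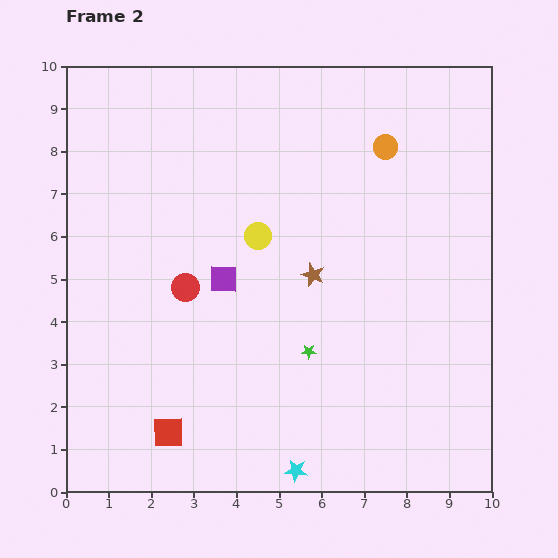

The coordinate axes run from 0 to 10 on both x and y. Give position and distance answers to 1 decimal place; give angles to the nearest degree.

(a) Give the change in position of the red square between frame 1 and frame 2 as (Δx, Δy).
(-0.3, 0.6)

The red square was at (2.7, 0.8) in frame 1 and (2.4, 1.4) in frame 2.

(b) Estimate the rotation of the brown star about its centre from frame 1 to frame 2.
22° clockwise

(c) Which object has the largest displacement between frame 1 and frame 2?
the green star

(moved 3.6; next 3.3)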